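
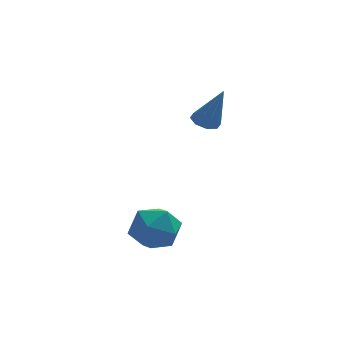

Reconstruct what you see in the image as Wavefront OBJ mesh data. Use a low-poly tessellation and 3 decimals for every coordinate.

v 1.233 0.965 2.288
v 1.601 1.344 2.25
v 1.767 0.595 3.772
v 1.254 1.481 2.409
v 0.894 1.315 2.497
v 0.733 0.944 2.463
v 0.864 0.586 2.326
v 1.212 0.449 2.167
v 1.571 0.615 2.079
v 1.733 0.986 2.113
v -1.276 -1.753 -0.754
v -0.437 -1.744 -1.143
v -1.003 -3.116 -0.197
v -0.164 -3.107 -0.586
v -0.352 -2.541 0.122
v -0.521 -1.699 -0.223
v -0.919 -3.161 -1.117
v -1.088 -2.319 -1.462
v -0.216 -2.614 -1.368
v 0.134 -2.231 -0.602
v -1.574 -2.629 -0.738
v -1.224 -2.246 0.028
f 2 1 4
f 2 4 3
f 4 1 5
f 4 5 3
f 5 1 6
f 5 6 3
f 6 1 7
f 6 7 3
f 7 1 8
f 7 8 3
f 8 1 9
f 8 9 3
f 9 1 10
f 9 10 3
f 10 1 2
f 10 2 3
f 11 22 16
f 11 16 12
f 11 12 18
f 11 18 21
f 11 21 22
f 12 16 20
f 16 22 15
f 22 21 13
f 21 18 17
f 18 12 19
f 14 20 15
f 14 15 13
f 14 13 17
f 14 17 19
f 14 19 20
f 15 20 16
f 13 15 22
f 17 13 21
f 19 17 18
f 20 19 12



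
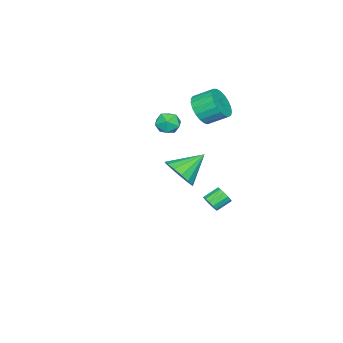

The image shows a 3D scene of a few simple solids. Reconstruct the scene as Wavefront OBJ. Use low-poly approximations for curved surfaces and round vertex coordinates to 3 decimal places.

v -2.429 -0.661 1.35
v -1.978 -1.19 1.823
v -3.142 -1.71 0.857
v -2.691 -2.239 1.33
v -3.23 -1.706 1.694
v -2.789 -1.058 1.998
v -2.331 -1.842 0.682
v -1.89 -1.194 0.986
v -1.916 -1.92 1.41
v -2.473 -1.836 2.035
v -2.647 -1.064 0.645
v -3.204 -0.98 1.27
v 4.488 2.96 2.413
v 5.097 3.812 2.478
v 3.232 3.78 3.427
v 4.792 3.891 2.036
v 4.404 3.721 1.694
v 4.04 3.346 1.546
v 3.795 2.868 1.629
v 3.736 2.415 1.923
v 3.878 2.107 2.348
v 4.184 2.028 2.79
v 4.571 2.199 3.132
v 4.936 2.573 3.281
v 5.18 3.051 3.197
v 5.24 3.505 2.903
v -2.374 0.69 3.054
v -1.761 0.388 3.837
v -2.112 1.468 4.529
v -2.726 1.77 3.746
v -1.491 0.628 3.599
v -1.842 1.708 4.292
v -1.374 0.879 3.267
v -1.725 1.959 3.959
v -1.43 1.097 2.898
v -1.781 2.177 3.59
v -1.649 1.245 2.556
v -2.001 2.325 3.248
v -1.994 1.297 2.3
v -2.345 2.377 2.992
v -2.404 1.244 2.174
v -2.756 2.324 2.866
v -2.809 1.095 2.201
v -3.161 2.175 2.893
v -3.139 0.876 2.375
v -3.491 1.956 3.067
v -3.337 0.625 2.666
v -3.688 1.705 3.358
v -3.368 0.385 3.025
v -3.72 1.465 3.717
v -3.228 0.198 3.388
v -3.579 1.278 4.08
v -2.939 0.096 3.694
v -3.291 1.176 4.386
v -2.553 0.097 3.889
v -2.905 1.177 4.581
v -2.137 0.2 3.94
v -2.488 1.28 4.632
v -1.371 1.799 -3.587
v -0.965 2.207 -3.417
v -1.703 2.728 -2.903
v -2.109 2.321 -3.073
v -1.092 2.316 -3.711
v -1.83 2.837 -3.196
v -1.308 2.261 -3.965
v -2.046 2.783 -3.451
v -1.544 2.059 -4.099
v -2.282 2.581 -3.585
v -1.725 1.775 -4.071
v -2.463 2.297 -3.557
v -1.793 1.499 -3.889
v -2.532 2.02 -3.375
v -1.728 1.318 -3.611
v -2.466 1.839 -3.097
v -1.549 1.289 -3.326
v -2.287 1.811 -2.811
v -1.313 1.423 -3.123
v -2.052 1.945 -2.609
v -1.096 1.676 -3.068
v -1.834 2.198 -2.554
v -0.966 1.968 -3.178
v -1.704 2.49 -2.663
f 1 12 6
f 1 6 2
f 1 2 8
f 1 8 11
f 1 11 12
f 2 6 10
f 6 12 5
f 12 11 3
f 11 8 7
f 8 2 9
f 4 10 5
f 4 5 3
f 4 3 7
f 4 7 9
f 4 9 10
f 5 10 6
f 3 5 12
f 7 3 11
f 9 7 8
f 10 9 2
f 14 13 16
f 14 16 15
f 16 13 17
f 16 17 15
f 17 13 18
f 17 18 15
f 18 13 19
f 18 19 15
f 19 13 20
f 19 20 15
f 20 13 21
f 20 21 15
f 21 13 22
f 21 22 15
f 22 13 23
f 22 23 15
f 23 13 24
f 23 24 15
f 24 13 25
f 24 25 15
f 25 13 26
f 25 26 15
f 26 13 14
f 26 14 15
f 28 27 31
f 28 31 29
f 29 31 32
f 29 32 30
f 31 27 33
f 31 33 32
f 32 33 34
f 32 34 30
f 33 27 35
f 33 35 34
f 34 35 36
f 34 36 30
f 35 27 37
f 35 37 36
f 36 37 38
f 36 38 30
f 37 27 39
f 37 39 38
f 38 39 40
f 38 40 30
f 39 27 41
f 39 41 40
f 40 41 42
f 40 42 30
f 41 27 43
f 41 43 42
f 42 43 44
f 42 44 30
f 43 27 45
f 43 45 44
f 44 45 46
f 44 46 30
f 45 27 47
f 45 47 46
f 46 47 48
f 46 48 30
f 47 27 49
f 47 49 48
f 48 49 50
f 48 50 30
f 49 27 51
f 49 51 50
f 50 51 52
f 50 52 30
f 51 27 53
f 51 53 52
f 52 53 54
f 52 54 30
f 53 27 55
f 53 55 54
f 54 55 56
f 54 56 30
f 55 27 57
f 55 57 56
f 56 57 58
f 56 58 30
f 57 27 28
f 57 28 58
f 58 28 29
f 58 29 30
f 60 59 63
f 60 63 61
f 61 63 64
f 61 64 62
f 63 59 65
f 63 65 64
f 64 65 66
f 64 66 62
f 65 59 67
f 65 67 66
f 66 67 68
f 66 68 62
f 67 59 69
f 67 69 68
f 68 69 70
f 68 70 62
f 69 59 71
f 69 71 70
f 70 71 72
f 70 72 62
f 71 59 73
f 71 73 72
f 72 73 74
f 72 74 62
f 73 59 75
f 73 75 74
f 74 75 76
f 74 76 62
f 75 59 77
f 75 77 76
f 76 77 78
f 76 78 62
f 77 59 79
f 77 79 78
f 78 79 80
f 78 80 62
f 79 59 81
f 79 81 80
f 80 81 82
f 80 82 62
f 81 59 60
f 81 60 82
f 82 60 61
f 82 61 62



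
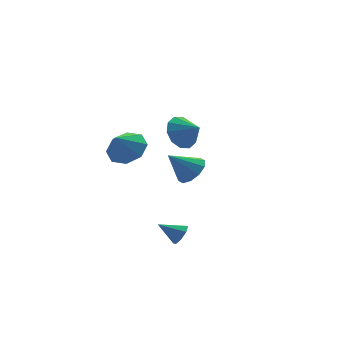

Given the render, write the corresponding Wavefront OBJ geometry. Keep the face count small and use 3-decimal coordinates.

v -2.212 1.07 -0.568
v -1.504 0.584 -0.267
v -2.828 0.73 0.328
v -1.505 1.235 -0.02
v -1.92 1.79 -0.094
v -2.506 1.923 -0.446
v -2.919 1.556 -0.87
v -2.919 0.905 -1.117
v -2.504 0.351 -1.042
v -1.918 0.218 -0.69
v -1.594 -3.136 -3.381
v -1.305 -3.172 -2.949
v -2.386 -2.764 -2.819
v -1.267 -2.819 -3.129
v -1.42 -2.652 -3.456
v -1.675 -2.768 -3.739
v -1.882 -3.1 -3.812
v -1.92 -3.453 -3.632
v -1.768 -3.62 -3.305
v -1.513 -3.504 -3.022
v 1.112 2.29 -3.229
v 1.663 2.175 -2.675
v 0.128 2.49 -2.211
v 1.651 2.652 -2.779
v 1.434 2.99 -3.056
v 1.093 3.062 -3.399
v 0.76 2.838 -3.677
v 0.561 2.405 -3.784
v 0.572 1.928 -3.679
v 0.79 1.59 -3.403
v 1.13 1.519 -3.06
v 1.464 1.742 -2.782
v -0.31 -0.11 0.53
v 0.244 -0.223 -0.091
v 0.15 -0.83 1.07
v 0.434 0.139 0.229
v 0.34 0.405 0.665
v -0.002 0.475 1.049
v -0.462 0.321 1.235
v -0.863 0.003 1.152
v -1.053 -0.359 0.831
v -0.959 -0.625 0.396
v -0.617 -0.695 0.012
v -0.157 -0.541 -0.174
f 2 1 4
f 2 4 3
f 4 1 5
f 4 5 3
f 5 1 6
f 5 6 3
f 6 1 7
f 6 7 3
f 7 1 8
f 7 8 3
f 8 1 9
f 8 9 3
f 9 1 10
f 9 10 3
f 10 1 2
f 10 2 3
f 12 11 14
f 12 14 13
f 14 11 15
f 14 15 13
f 15 11 16
f 15 16 13
f 16 11 17
f 16 17 13
f 17 11 18
f 17 18 13
f 18 11 19
f 18 19 13
f 19 11 20
f 19 20 13
f 20 11 12
f 20 12 13
f 22 21 24
f 22 24 23
f 24 21 25
f 24 25 23
f 25 21 26
f 25 26 23
f 26 21 27
f 26 27 23
f 27 21 28
f 27 28 23
f 28 21 29
f 28 29 23
f 29 21 30
f 29 30 23
f 30 21 31
f 30 31 23
f 31 21 32
f 31 32 23
f 32 21 22
f 32 22 23
f 34 33 36
f 34 36 35
f 36 33 37
f 36 37 35
f 37 33 38
f 37 38 35
f 38 33 39
f 38 39 35
f 39 33 40
f 39 40 35
f 40 33 41
f 40 41 35
f 41 33 42
f 41 42 35
f 42 33 43
f 42 43 35
f 43 33 44
f 43 44 35
f 44 33 34
f 44 34 35



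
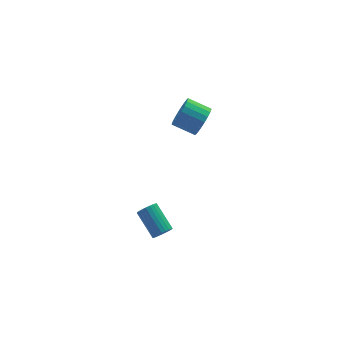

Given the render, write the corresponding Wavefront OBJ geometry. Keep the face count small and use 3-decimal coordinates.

v 0.317 2.681 2.949
v 0.866 2.838 3.708
v -0.128 3.695 4.25
v -0.677 3.539 3.491
v 0.981 3.126 3.463
v -0.013 3.983 4.005
v 0.981 3.337 3.129
v -0.013 4.194 3.671
v 0.866 3.434 2.764
v -0.128 4.292 3.306
v 0.656 3.402 2.431
v -0.338 4.259 2.973
v 0.388 3.245 2.187
v -0.606 4.102 2.729
v 0.107 2.99 2.076
v -0.887 3.847 2.617
v -0.137 2.682 2.115
v -1.131 3.539 2.657
v -0.303 2.374 2.298
v -1.297 3.231 2.84
v -0.362 2.119 2.594
v -1.355 2.976 3.136
v -0.303 1.961 2.952
v -1.297 2.819 3.493
v -0.137 1.928 3.308
v -1.131 2.785 3.85
v 0.108 2.025 3.603
v -0.886 2.882 4.145
v 0.388 2.236 3.785
v -0.606 3.093 4.327
v 0.656 2.523 3.822
v -0.337 3.38 4.364
v -2.865 0.805 -4.258
v -2.404 0.657 -3.871
v -2.714 2.186 -2.915
v -3.175 2.335 -3.302
v -2.286 0.785 -4.039
v -2.595 2.314 -3.082
v -2.256 0.917 -4.239
v -2.565 2.446 -3.283
v -2.318 1.032 -4.443
v -2.628 2.561 -3.486
v -2.464 1.112 -4.618
v -2.774 2.641 -3.662
v -2.671 1.145 -4.739
v -2.981 2.675 -3.783
v -2.908 1.127 -4.786
v -3.217 2.656 -3.83
v -3.138 1.06 -4.754
v -3.447 2.589 -3.797
v -3.326 0.954 -4.645
v -3.636 2.483 -3.689
v -3.445 0.826 -4.478
v -3.754 2.355 -3.521
v -3.475 0.694 -4.277
v -3.784 2.223 -3.321
v -3.412 0.579 -4.074
v -3.722 2.108 -3.117
v -3.266 0.499 -3.898
v -3.576 2.028 -2.942
v -3.059 0.465 -3.777
v -3.369 1.995 -2.821
v -2.823 0.484 -3.73
v -3.132 2.013 -2.774
v -2.593 0.551 -3.763
v -2.902 2.08 -2.806
f 2 1 5
f 2 5 3
f 3 5 6
f 3 6 4
f 5 1 7
f 5 7 6
f 6 7 8
f 6 8 4
f 7 1 9
f 7 9 8
f 8 9 10
f 8 10 4
f 9 1 11
f 9 11 10
f 10 11 12
f 10 12 4
f 11 1 13
f 11 13 12
f 12 13 14
f 12 14 4
f 13 1 15
f 13 15 14
f 14 15 16
f 14 16 4
f 15 1 17
f 15 17 16
f 16 17 18
f 16 18 4
f 17 1 19
f 17 19 18
f 18 19 20
f 18 20 4
f 19 1 21
f 19 21 20
f 20 21 22
f 20 22 4
f 21 1 23
f 21 23 22
f 22 23 24
f 22 24 4
f 23 1 25
f 23 25 24
f 24 25 26
f 24 26 4
f 25 1 27
f 25 27 26
f 26 27 28
f 26 28 4
f 27 1 29
f 27 29 28
f 28 29 30
f 28 30 4
f 29 1 31
f 29 31 30
f 30 31 32
f 30 32 4
f 31 1 2
f 31 2 32
f 32 2 3
f 32 3 4
f 34 33 37
f 34 37 35
f 35 37 38
f 35 38 36
f 37 33 39
f 37 39 38
f 38 39 40
f 38 40 36
f 39 33 41
f 39 41 40
f 40 41 42
f 40 42 36
f 41 33 43
f 41 43 42
f 42 43 44
f 42 44 36
f 43 33 45
f 43 45 44
f 44 45 46
f 44 46 36
f 45 33 47
f 45 47 46
f 46 47 48
f 46 48 36
f 47 33 49
f 47 49 48
f 48 49 50
f 48 50 36
f 49 33 51
f 49 51 50
f 50 51 52
f 50 52 36
f 51 33 53
f 51 53 52
f 52 53 54
f 52 54 36
f 53 33 55
f 53 55 54
f 54 55 56
f 54 56 36
f 55 33 57
f 55 57 56
f 56 57 58
f 56 58 36
f 57 33 59
f 57 59 58
f 58 59 60
f 58 60 36
f 59 33 61
f 59 61 60
f 60 61 62
f 60 62 36
f 61 33 63
f 61 63 62
f 62 63 64
f 62 64 36
f 63 33 65
f 63 65 64
f 64 65 66
f 64 66 36
f 65 33 34
f 65 34 66
f 66 34 35
f 66 35 36



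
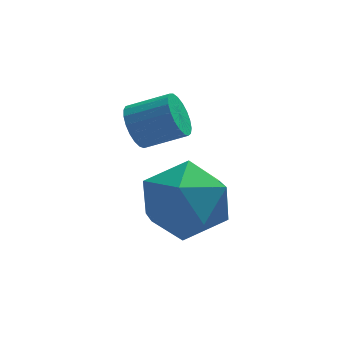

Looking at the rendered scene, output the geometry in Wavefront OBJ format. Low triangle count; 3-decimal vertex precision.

v -3.972 0.717 1.965
v -3.708 1.043 1.536
v -2.764 0.869 1.986
v -3.028 0.543 2.415
v -3.758 1.215 1.709
v -2.814 1.041 2.158
v -3.845 1.302 1.926
v -2.901 1.128 2.375
v -3.955 1.288 2.15
v -3.011 1.114 2.599
v -4.067 1.175 2.342
v -3.123 1.001 2.791
v -4.163 0.982 2.469
v -3.219 0.808 2.918
v -4.226 0.744 2.508
v -3.281 0.57 2.958
v -4.245 0.501 2.454
v -3.3 0.327 2.904
v -4.216 0.296 2.316
v -3.272 0.122 2.765
v -4.146 0.163 2.117
v -3.202 -0.011 2.566
v -4.046 0.126 1.891
v -3.102 -0.048 2.341
v -3.932 0.191 1.679
v -2.988 0.017 2.128
v -3.826 0.348 1.516
v -2.882 0.174 1.965
v -3.745 0.568 1.43
v -2.801 0.394 1.88
v -3.703 0.813 1.438
v -2.759 0.639 1.887
v -3.27 0.604 0.355
v -2.196 0.27 0.391
v -3.804 -1.13 0.209
v -2.73 -1.464 0.245
v -3.214 -1.027 1.162
v -2.884 0.045 1.252
v -3.116 -0.905 -0.652
v -2.786 0.167 -0.562
v -2.101 -0.662 -0.231
v -2.162 -0.737 0.89
v -3.838 -0.123 -0.29
v -3.899 -0.198 0.831
f 2 1 5
f 2 5 3
f 3 5 6
f 3 6 4
f 5 1 7
f 5 7 6
f 6 7 8
f 6 8 4
f 7 1 9
f 7 9 8
f 8 9 10
f 8 10 4
f 9 1 11
f 9 11 10
f 10 11 12
f 10 12 4
f 11 1 13
f 11 13 12
f 12 13 14
f 12 14 4
f 13 1 15
f 13 15 14
f 14 15 16
f 14 16 4
f 15 1 17
f 15 17 16
f 16 17 18
f 16 18 4
f 17 1 19
f 17 19 18
f 18 19 20
f 18 20 4
f 19 1 21
f 19 21 20
f 20 21 22
f 20 22 4
f 21 1 23
f 21 23 22
f 22 23 24
f 22 24 4
f 23 1 25
f 23 25 24
f 24 25 26
f 24 26 4
f 25 1 27
f 25 27 26
f 26 27 28
f 26 28 4
f 27 1 29
f 27 29 28
f 28 29 30
f 28 30 4
f 29 1 31
f 29 31 30
f 30 31 32
f 30 32 4
f 31 1 2
f 31 2 32
f 32 2 3
f 32 3 4
f 33 44 38
f 33 38 34
f 33 34 40
f 33 40 43
f 33 43 44
f 34 38 42
f 38 44 37
f 44 43 35
f 43 40 39
f 40 34 41
f 36 42 37
f 36 37 35
f 36 35 39
f 36 39 41
f 36 41 42
f 37 42 38
f 35 37 44
f 39 35 43
f 41 39 40
f 42 41 34



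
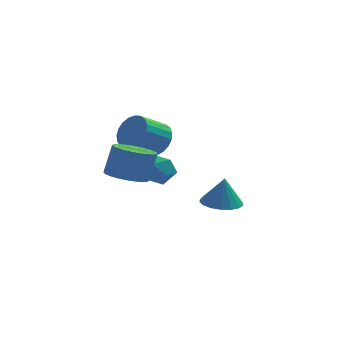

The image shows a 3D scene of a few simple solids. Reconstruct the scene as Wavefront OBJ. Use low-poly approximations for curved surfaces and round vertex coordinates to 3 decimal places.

v 0.807 0.346 2.424
v 1.469 0.03 2.979
v 0.455 -0.702 3.771
v -0.207 -0.386 3.216
v 1.369 0.356 3.152
v 0.355 -0.376 3.944
v 1.171 0.681 3.2
v 0.158 -0.051 3.992
v 0.911 0.947 3.113
v -0.103 0.215 3.905
v 0.632 1.11 2.907
v -0.381 0.377 3.699
v 0.384 1.14 2.617
v -0.629 0.408 3.409
v 0.209 1.033 2.294
v -0.805 0.301 3.086
v 0.137 0.808 1.994
v -0.876 0.075 2.786
v 0.181 0.502 1.768
v -0.832 -0.23 2.56
v 0.333 0.17 1.655
v -0.68 -0.562 2.447
v 0.567 -0.132 1.675
v -0.446 -0.864 2.467
v 0.843 -0.351 1.825
v -0.171 -1.084 2.617
v 1.112 -0.45 2.078
v 0.098 -1.182 2.87
v 1.328 -0.411 2.391
v 0.315 -1.143 3.183
v 1.455 -0.241 2.71
v 0.441 -0.973 3.502
v 0.273 3.778 -0.579
v 1.147 3.729 -0.28
v 0.293 2.311 -0.88
v 1.167 2.262 -0.581
v 0.482 2.421 0.019
v 0.47 3.328 0.206
v 0.97 2.712 -1.366
v 0.958 3.619 -1.179
v 1.578 3.07 -0.767
v 1.277 2.89 0.089
v 0.163 3.15 -1.249
v -0.138 2.97 -0.393
v 3.548 2.069 -2.131
v 4.33 1.498 -2.191
v 3.692 2.111 -0.669
v 4.504 1.927 -2.221
v 4.459 2.389 -2.23
v 4.205 2.778 -2.216
v 3.801 3.004 -2.183
v 3.339 3.016 -2.138
v 2.925 2.811 -2.092
v 2.654 2.436 -2.054
v 2.588 1.977 -2.034
v 2.741 1.539 -2.037
v 3.08 1.222 -2.061
v 3.526 1.099 -2.101
v 3.977 1.199 -2.148
v -0.322 -2.413 1.508
v 0.276 -1.734 1.186
v 0.619 -1.369 2.589
v 0.022 -2.047 2.912
v -0.045 -1.542 1.214
v 0.299 -1.177 2.617
v -0.407 -1.482 1.287
v -0.064 -1.117 2.69
v -0.757 -1.564 1.394
v -0.413 -1.199 2.797
v -1.04 -1.776 1.518
v -0.697 -1.41 2.922
v -1.214 -2.084 1.641
v -0.87 -1.719 3.044
v -1.252 -2.442 1.744
v -0.909 -2.077 3.147
v -1.148 -2.796 1.811
v -0.805 -2.431 3.214
v -0.919 -3.091 1.831
v -0.576 -2.726 3.234
v -0.599 -3.283 1.803
v -0.255 -2.918 3.206
v -0.236 -3.343 1.73
v 0.107 -2.978 3.133
v 0.113 -3.261 1.623
v 0.457 -2.896 3.026
v 0.397 -3.05 1.498
v 0.74 -2.684 2.902
v 0.57 -2.741 1.376
v 0.914 -2.376 2.779
v 0.609 -2.383 1.273
v 0.952 -2.018 2.676
v 0.505 -2.029 1.206
v 0.848 -1.664 2.609
f 2 1 5
f 2 5 3
f 3 5 6
f 3 6 4
f 5 1 7
f 5 7 6
f 6 7 8
f 6 8 4
f 7 1 9
f 7 9 8
f 8 9 10
f 8 10 4
f 9 1 11
f 9 11 10
f 10 11 12
f 10 12 4
f 11 1 13
f 11 13 12
f 12 13 14
f 12 14 4
f 13 1 15
f 13 15 14
f 14 15 16
f 14 16 4
f 15 1 17
f 15 17 16
f 16 17 18
f 16 18 4
f 17 1 19
f 17 19 18
f 18 19 20
f 18 20 4
f 19 1 21
f 19 21 20
f 20 21 22
f 20 22 4
f 21 1 23
f 21 23 22
f 22 23 24
f 22 24 4
f 23 1 25
f 23 25 24
f 24 25 26
f 24 26 4
f 25 1 27
f 25 27 26
f 26 27 28
f 26 28 4
f 27 1 29
f 27 29 28
f 28 29 30
f 28 30 4
f 29 1 31
f 29 31 30
f 30 31 32
f 30 32 4
f 31 1 2
f 31 2 32
f 32 2 3
f 32 3 4
f 33 44 38
f 33 38 34
f 33 34 40
f 33 40 43
f 33 43 44
f 34 38 42
f 38 44 37
f 44 43 35
f 43 40 39
f 40 34 41
f 36 42 37
f 36 37 35
f 36 35 39
f 36 39 41
f 36 41 42
f 37 42 38
f 35 37 44
f 39 35 43
f 41 39 40
f 42 41 34
f 46 45 48
f 46 48 47
f 48 45 49
f 48 49 47
f 49 45 50
f 49 50 47
f 50 45 51
f 50 51 47
f 51 45 52
f 51 52 47
f 52 45 53
f 52 53 47
f 53 45 54
f 53 54 47
f 54 45 55
f 54 55 47
f 55 45 56
f 55 56 47
f 56 45 57
f 56 57 47
f 57 45 58
f 57 58 47
f 58 45 59
f 58 59 47
f 59 45 46
f 59 46 47
f 61 60 64
f 61 64 62
f 62 64 65
f 62 65 63
f 64 60 66
f 64 66 65
f 65 66 67
f 65 67 63
f 66 60 68
f 66 68 67
f 67 68 69
f 67 69 63
f 68 60 70
f 68 70 69
f 69 70 71
f 69 71 63
f 70 60 72
f 70 72 71
f 71 72 73
f 71 73 63
f 72 60 74
f 72 74 73
f 73 74 75
f 73 75 63
f 74 60 76
f 74 76 75
f 75 76 77
f 75 77 63
f 76 60 78
f 76 78 77
f 77 78 79
f 77 79 63
f 78 60 80
f 78 80 79
f 79 80 81
f 79 81 63
f 80 60 82
f 80 82 81
f 81 82 83
f 81 83 63
f 82 60 84
f 82 84 83
f 83 84 85
f 83 85 63
f 84 60 86
f 84 86 85
f 85 86 87
f 85 87 63
f 86 60 88
f 86 88 87
f 87 88 89
f 87 89 63
f 88 60 90
f 88 90 89
f 89 90 91
f 89 91 63
f 90 60 92
f 90 92 91
f 91 92 93
f 91 93 63
f 92 60 61
f 92 61 93
f 93 61 62
f 93 62 63



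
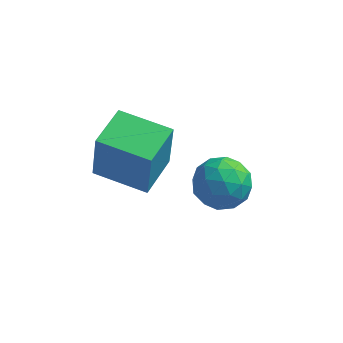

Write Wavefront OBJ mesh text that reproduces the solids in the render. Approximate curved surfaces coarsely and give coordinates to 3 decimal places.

v -1.33 -4.289 2.892
v -1.138 -4.419 5.019
v -1.022 -2.507 2.973
v -0.83 -2.637 5.1
v 0.77 -4.643 2.68
v 0.962 -4.773 4.807
v 1.078 -2.861 2.761
v 1.27 -2.991 4.888
v 1.649 -1.092 0.633
v 2.147 -0.414 -0.221
v 3.193 -2.266 0.601
v 3.691 -1.588 -0.253
v 3.574 -1.159 0.86
v 2.62 -0.434 0.88
v 2.72 -2.246 -0.5
v 1.766 -1.521 -0.48
v 2.808 -1.127 -0.921
v 3.336 -0.456 -0.08
v 2.004 -2.224 0.46
v 2.532 -1.553 1.301
v 1.763 -0.65 0.209
v 3.577 -2.03 0.171
v 3.509 -1.778 0.825
v 3.801 -1.379 0.323
v 2.041 -0.662 0.856
v 2.333 -0.263 0.354
v 3.172 -0.701 0.99
v 3.007 -2.417 0.026
v 3.299 -2.018 -0.476
v 1.539 -1.301 0.057
v 1.831 -0.902 -0.445
v 2.168 -1.979 -0.61
v 2.444 -0.671 -0.705
v 3.351 -1.36 -0.724
v 2.781 -1.747 -0.869
v 2.22 -1.321 -0.857
v 2.754 -0.276 -0.21
v 3.662 -0.966 -0.23
v 3.593 -0.714 0.425
v 3.032 -0.288 0.437
v 3.143 -0.695 -0.622
v 1.678 -1.714 0.61
v 2.586 -2.404 0.59
v 2.308 -2.392 -0.057
v 1.747 -1.966 -0.045
v 1.989 -1.32 1.104
v 2.896 -2.009 1.085
v 3.12 -1.359 1.237
v 2.559 -0.933 1.249
v 2.197 -1.985 1.002
f 2 4 1
f 5 2 1
f 1 4 3
f 3 5 1
f 2 8 4
f 6 2 5
f 6 8 2
f 4 8 3
f 7 5 3
f 3 8 7
f 7 6 5
f 8 6 7
f 9 46 25
f 46 20 49
f 25 49 14
f 46 49 25
f 9 25 21
f 25 14 26
f 21 26 10
f 25 26 21
f 9 21 30
f 21 10 31
f 30 31 16
f 21 31 30
f 9 30 42
f 30 16 45
f 42 45 19
f 30 45 42
f 9 42 46
f 42 19 50
f 46 50 20
f 42 50 46
f 10 26 37
f 26 14 40
f 37 40 18
f 26 40 37
f 14 49 27
f 49 20 48
f 27 48 13
f 49 48 27
f 20 50 47
f 50 19 43
f 47 43 11
f 50 43 47
f 19 45 44
f 45 16 32
f 44 32 15
f 45 32 44
f 16 31 36
f 31 10 33
f 36 33 17
f 31 33 36
f 12 38 24
f 38 18 39
f 24 39 13
f 38 39 24
f 12 24 22
f 24 13 23
f 22 23 11
f 24 23 22
f 12 22 29
f 22 11 28
f 29 28 15
f 22 28 29
f 12 29 34
f 29 15 35
f 34 35 17
f 29 35 34
f 12 34 38
f 34 17 41
f 38 41 18
f 34 41 38
f 13 39 27
f 39 18 40
f 27 40 14
f 39 40 27
f 11 23 47
f 23 13 48
f 47 48 20
f 23 48 47
f 15 28 44
f 28 11 43
f 44 43 19
f 28 43 44
f 17 35 36
f 35 15 32
f 36 32 16
f 35 32 36
f 18 41 37
f 41 17 33
f 37 33 10
f 41 33 37



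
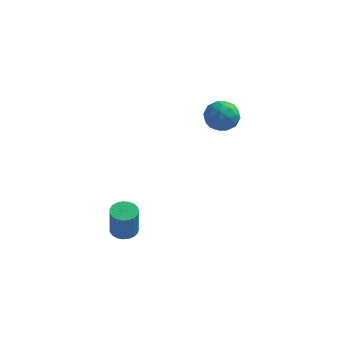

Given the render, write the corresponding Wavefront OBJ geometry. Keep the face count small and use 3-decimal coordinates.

v 1.292 4.969 -0.295
v 1.897 4.725 0.698
v 0.723 3.135 -0.398
v 1.328 2.891 0.595
v 0.358 3.575 0.644
v 0.709 4.708 0.708
v 1.911 3.152 -0.408
v 2.262 4.285 -0.344
v 2.28 3.602 0.628
v 1.32 3.863 1.278
v 1.3 3.997 -0.978
v 0.34 4.258 -0.328
v 1.645 5.008 0.211
v 0.975 2.852 0.089
v 0.405 3.254 0.118
v 0.761 3.111 0.702
v 0.946 4.998 0.216
v 1.302 4.854 0.8
v 0.397 4.179 0.768
v 1.318 3.006 -0.5
v 1.674 2.862 0.084
v 1.859 4.749 -0.402
v 2.215 4.606 0.182
v 2.223 3.681 -0.468
v 2.225 4.204 0.753
v 1.891 3.127 0.692
v 2.233 3.28 0.103
v 2.44 3.946 0.141
v 1.661 4.358 1.135
v 1.327 3.28 1.074
v 0.756 3.682 1.103
v 0.963 4.348 1.141
v 1.886 3.698 1.094
v 1.293 4.58 -0.774
v 0.959 3.502 -0.835
v 1.657 3.512 -0.841
v 1.864 4.178 -0.803
v 0.729 4.733 -0.392
v 0.395 3.656 -0.453
v 0.18 3.914 0.159
v 0.387 4.58 0.197
v 0.734 4.162 -0.794
v -2.96 -3.755 -4.892
v -2.124 -3.896 -4.955
v -2.024 -4.205 -2.931
v -2.86 -4.065 -2.868
v -2.136 -3.547 -4.901
v -2.036 -3.856 -2.877
v -2.29 -3.234 -4.846
v -2.19 -3.543 -2.821
v -2.56 -3.011 -4.798
v -2.46 -3.32 -2.774
v -2.9 -2.917 -4.767
v -2.8 -3.226 -2.743
v -3.249 -2.968 -4.757
v -3.149 -3.277 -2.733
v -3.549 -3.155 -4.771
v -3.449 -3.464 -2.747
v -3.747 -3.445 -4.806
v -3.647 -3.754 -2.782
v -3.809 -3.79 -4.855
v -3.708 -4.099 -2.831
v -3.724 -4.128 -4.911
v -3.624 -4.437 -2.887
v -3.507 -4.402 -4.964
v -3.407 -4.711 -2.94
v -3.195 -4.565 -5.004
v -3.095 -4.874 -2.98
v -2.843 -4.587 -5.025
v -2.743 -4.896 -3.001
v -2.511 -4.465 -5.023
v -2.411 -4.774 -2.999
v -2.257 -4.221 -4.998
v -2.157 -4.53 -2.974
f 1 38 17
f 38 12 41
f 17 41 6
f 38 41 17
f 1 17 13
f 17 6 18
f 13 18 2
f 17 18 13
f 1 13 22
f 13 2 23
f 22 23 8
f 13 23 22
f 1 22 34
f 22 8 37
f 34 37 11
f 22 37 34
f 1 34 38
f 34 11 42
f 38 42 12
f 34 42 38
f 2 18 29
f 18 6 32
f 29 32 10
f 18 32 29
f 6 41 19
f 41 12 40
f 19 40 5
f 41 40 19
f 12 42 39
f 42 11 35
f 39 35 3
f 42 35 39
f 11 37 36
f 37 8 24
f 36 24 7
f 37 24 36
f 8 23 28
f 23 2 25
f 28 25 9
f 23 25 28
f 4 30 16
f 30 10 31
f 16 31 5
f 30 31 16
f 4 16 14
f 16 5 15
f 14 15 3
f 16 15 14
f 4 14 21
f 14 3 20
f 21 20 7
f 14 20 21
f 4 21 26
f 21 7 27
f 26 27 9
f 21 27 26
f 4 26 30
f 26 9 33
f 30 33 10
f 26 33 30
f 5 31 19
f 31 10 32
f 19 32 6
f 31 32 19
f 3 15 39
f 15 5 40
f 39 40 12
f 15 40 39
f 7 20 36
f 20 3 35
f 36 35 11
f 20 35 36
f 9 27 28
f 27 7 24
f 28 24 8
f 27 24 28
f 10 33 29
f 33 9 25
f 29 25 2
f 33 25 29
f 44 43 47
f 44 47 45
f 45 47 48
f 45 48 46
f 47 43 49
f 47 49 48
f 48 49 50
f 48 50 46
f 49 43 51
f 49 51 50
f 50 51 52
f 50 52 46
f 51 43 53
f 51 53 52
f 52 53 54
f 52 54 46
f 53 43 55
f 53 55 54
f 54 55 56
f 54 56 46
f 55 43 57
f 55 57 56
f 56 57 58
f 56 58 46
f 57 43 59
f 57 59 58
f 58 59 60
f 58 60 46
f 59 43 61
f 59 61 60
f 60 61 62
f 60 62 46
f 61 43 63
f 61 63 62
f 62 63 64
f 62 64 46
f 63 43 65
f 63 65 64
f 64 65 66
f 64 66 46
f 65 43 67
f 65 67 66
f 66 67 68
f 66 68 46
f 67 43 69
f 67 69 68
f 68 69 70
f 68 70 46
f 69 43 71
f 69 71 70
f 70 71 72
f 70 72 46
f 71 43 73
f 71 73 72
f 72 73 74
f 72 74 46
f 73 43 44
f 73 44 74
f 74 44 45
f 74 45 46



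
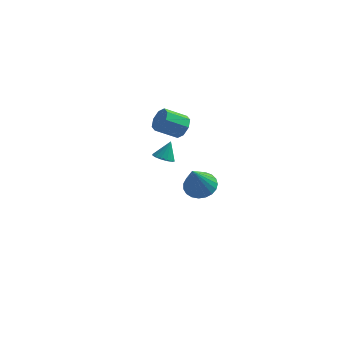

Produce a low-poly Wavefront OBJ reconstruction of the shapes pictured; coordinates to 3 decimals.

v 0.543 0.438 2.768
v 0.933 0.472 3.36
v -0.093 -0.025 4.064
v -0.483 -0.058 3.472
v 0.651 0.928 3.271
v -0.375 0.431 3.975
v 0.306 1.097 2.887
v -0.72 0.601 3.591
v 0.1 0.88 2.433
v -0.927 0.384 3.137
v 0.153 0.405 2.176
v -0.873 -0.092 2.88
v 0.435 -0.051 2.265
v -0.591 -0.548 2.969
v 0.78 -0.221 2.649
v -0.246 -0.717 3.353
v 0.987 -0.004 3.103
v -0.04 -0.5 3.807
v 0.741 -3.781 3.45
v 1.023 -4.248 3.615
v 0.979 -3.319 4.35
v 1.224 -4.082 3.477
v 1.296 -3.836 3.331
v 1.219 -3.575 3.217
v 1.014 -3.369 3.166
v 0.735 -3.274 3.19
v 0.459 -3.314 3.285
v 0.258 -3.48 3.423
v 0.186 -3.727 3.568
v 0.263 -3.988 3.682
v 0.468 -4.194 3.734
v 0.747 -4.289 3.709
v 0.822 3.095 -3.539
v 1.265 3.776 -3.108
v 0.658 2.025 -1.681
v 0.9 3.886 -3.077
v 0.521 3.859 -3.126
v 0.195 3.7 -3.246
v -0.023 3.436 -3.417
v -0.095 3.114 -3.609
v -0.008 2.787 -3.789
v 0.222 2.514 -3.926
v 0.557 2.341 -3.996
v 0.937 2.299 -3.987
v 1.297 2.394 -3.9
v 1.575 2.61 -3.751
v 1.723 2.91 -3.565
v 1.716 3.242 -3.375
v 1.553 3.548 -3.213
f 2 1 5
f 2 5 3
f 3 5 6
f 3 6 4
f 5 1 7
f 5 7 6
f 6 7 8
f 6 8 4
f 7 1 9
f 7 9 8
f 8 9 10
f 8 10 4
f 9 1 11
f 9 11 10
f 10 11 12
f 10 12 4
f 11 1 13
f 11 13 12
f 12 13 14
f 12 14 4
f 13 1 15
f 13 15 14
f 14 15 16
f 14 16 4
f 15 1 17
f 15 17 16
f 16 17 18
f 16 18 4
f 17 1 2
f 17 2 18
f 18 2 3
f 18 3 4
f 20 19 22
f 20 22 21
f 22 19 23
f 22 23 21
f 23 19 24
f 23 24 21
f 24 19 25
f 24 25 21
f 25 19 26
f 25 26 21
f 26 19 27
f 26 27 21
f 27 19 28
f 27 28 21
f 28 19 29
f 28 29 21
f 29 19 30
f 29 30 21
f 30 19 31
f 30 31 21
f 31 19 32
f 31 32 21
f 32 19 20
f 32 20 21
f 34 33 36
f 34 36 35
f 36 33 37
f 36 37 35
f 37 33 38
f 37 38 35
f 38 33 39
f 38 39 35
f 39 33 40
f 39 40 35
f 40 33 41
f 40 41 35
f 41 33 42
f 41 42 35
f 42 33 43
f 42 43 35
f 43 33 44
f 43 44 35
f 44 33 45
f 44 45 35
f 45 33 46
f 45 46 35
f 46 33 47
f 46 47 35
f 47 33 48
f 47 48 35
f 48 33 49
f 48 49 35
f 49 33 34
f 49 34 35



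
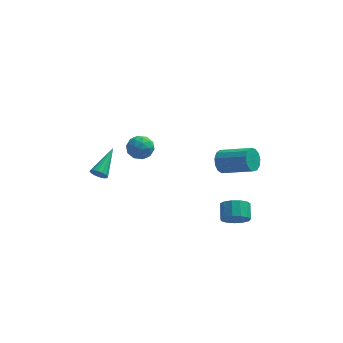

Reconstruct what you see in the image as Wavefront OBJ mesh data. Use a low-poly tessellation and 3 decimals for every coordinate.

v 3.07 0.634 1.59
v 3.461 0.773 0.907
v 5.222 0.045 1.766
v 4.83 -0.094 2.45
v 3.497 1.15 1.152
v 5.257 0.421 2.011
v 3.397 1.362 1.537
v 5.157 0.634 2.396
v 3.193 1.344 1.939
v 4.954 0.615 2.798
v 2.95 1.1 2.23
v 4.711 0.372 3.089
v 2.745 0.708 2.318
v 4.506 -0.02 3.177
v 2.643 0.293 2.175
v 4.404 -0.435 3.034
v 2.677 -0.014 1.847
v 4.437 -0.742 2.706
v 2.835 -0.115 1.437
v 4.596 -0.843 2.296
v 3.068 0.022 1.076
v 4.828 -0.706 1.935
v 3.301 0.353 0.878
v 5.062 -0.375 1.737
v 3.832 -3.257 -0.131
v 4.592 -3.04 -0.471
v 4.567 -2.106 0.07
v 3.808 -2.323 0.411
v 4.253 -2.872 -0.775
v 4.228 -1.938 -0.233
v 3.781 -2.827 -0.874
v 3.756 -1.893 -0.332
v 3.325 -2.919 -0.737
v 3.3 -1.985 -0.196
v 3.03 -3.118 -0.408
v 3.006 -2.184 0.134
v 2.99 -3.361 0.009
v 2.966 -2.427 0.551
v 3.218 -3.571 0.382
v 3.193 -2.637 0.924
v 3.64 -3.681 0.592
v 3.615 -2.747 1.134
v 4.124 -3.657 0.572
v 4.099 -2.723 1.114
v 4.515 -3.506 0.329
v 4.49 -2.572 0.871
v 4.689 -3.276 -0.06
v 4.665 -2.342 0.482
v -3.848 -1.883 2.594
v -3.613 -2.197 2.994
v -3.112 -0.217 3.466
v -3.411 -2.177 2.786
v -3.327 -2.078 2.527
v -3.382 -1.927 2.285
v -3.562 -1.765 2.127
v -3.819 -1.634 2.093
v -4.083 -1.57 2.193
v -4.284 -1.59 2.401
v -4.368 -1.688 2.66
v -4.313 -1.839 2.902
v -4.133 -2.002 3.06
v -3.877 -2.133 3.094
v -2.517 3.791 -0.057
v -2.116 4.241 0.603
v -1.344 2.959 -0.203
v -0.943 3.409 0.457
v -1.638 2.877 0.637
v -2.363 3.391 0.727
v -1.097 3.809 -0.327
v -1.822 4.323 -0.237
v -1.238 4.252 0.436
v -1.573 3.675 1.032
v -1.887 3.525 -0.632
v -2.222 2.948 -0.036
v -2.42 4.089 0.286
v -1.04 3.111 0.114
v -1.449 2.798 0.22
v -1.213 3.062 0.608
v -2.565 3.59 0.359
v -2.329 3.854 0.747
v -2.048 3.052 0.766
v -1.131 3.346 -0.347
v -0.895 3.61 0.041
v -2.247 4.138 -0.208
v -2.011 4.402 0.18
v -1.412 4.148 -0.366
v -1.668 4.36 0.576
v -0.978 3.871 0.49
v -1.069 4.106 0.029
v -1.495 4.408 0.082
v -1.864 4.021 0.926
v -1.175 3.532 0.84
v -1.583 3.219 0.946
v -2.01 3.521 0.999
v -1.348 4.027 0.828
v -2.285 3.668 -0.44
v -1.596 3.179 -0.526
v -1.45 3.679 -0.599
v -1.877 3.981 -0.546
v -2.482 3.329 -0.09
v -1.792 2.84 -0.176
v -1.965 2.792 0.318
v -2.391 3.094 0.371
v -2.112 3.173 -0.428
f 2 1 5
f 2 5 3
f 3 5 6
f 3 6 4
f 5 1 7
f 5 7 6
f 6 7 8
f 6 8 4
f 7 1 9
f 7 9 8
f 8 9 10
f 8 10 4
f 9 1 11
f 9 11 10
f 10 11 12
f 10 12 4
f 11 1 13
f 11 13 12
f 12 13 14
f 12 14 4
f 13 1 15
f 13 15 14
f 14 15 16
f 14 16 4
f 15 1 17
f 15 17 16
f 16 17 18
f 16 18 4
f 17 1 19
f 17 19 18
f 18 19 20
f 18 20 4
f 19 1 21
f 19 21 20
f 20 21 22
f 20 22 4
f 21 1 23
f 21 23 22
f 22 23 24
f 22 24 4
f 23 1 2
f 23 2 24
f 24 2 3
f 24 3 4
f 26 25 29
f 26 29 27
f 27 29 30
f 27 30 28
f 29 25 31
f 29 31 30
f 30 31 32
f 30 32 28
f 31 25 33
f 31 33 32
f 32 33 34
f 32 34 28
f 33 25 35
f 33 35 34
f 34 35 36
f 34 36 28
f 35 25 37
f 35 37 36
f 36 37 38
f 36 38 28
f 37 25 39
f 37 39 38
f 38 39 40
f 38 40 28
f 39 25 41
f 39 41 40
f 40 41 42
f 40 42 28
f 41 25 43
f 41 43 42
f 42 43 44
f 42 44 28
f 43 25 45
f 43 45 44
f 44 45 46
f 44 46 28
f 45 25 47
f 45 47 46
f 46 47 48
f 46 48 28
f 47 25 26
f 47 26 48
f 48 26 27
f 48 27 28
f 50 49 52
f 50 52 51
f 52 49 53
f 52 53 51
f 53 49 54
f 53 54 51
f 54 49 55
f 54 55 51
f 55 49 56
f 55 56 51
f 56 49 57
f 56 57 51
f 57 49 58
f 57 58 51
f 58 49 59
f 58 59 51
f 59 49 60
f 59 60 51
f 60 49 61
f 60 61 51
f 61 49 62
f 61 62 51
f 62 49 50
f 62 50 51
f 63 100 79
f 100 74 103
f 79 103 68
f 100 103 79
f 63 79 75
f 79 68 80
f 75 80 64
f 79 80 75
f 63 75 84
f 75 64 85
f 84 85 70
f 75 85 84
f 63 84 96
f 84 70 99
f 96 99 73
f 84 99 96
f 63 96 100
f 96 73 104
f 100 104 74
f 96 104 100
f 64 80 91
f 80 68 94
f 91 94 72
f 80 94 91
f 68 103 81
f 103 74 102
f 81 102 67
f 103 102 81
f 74 104 101
f 104 73 97
f 101 97 65
f 104 97 101
f 73 99 98
f 99 70 86
f 98 86 69
f 99 86 98
f 70 85 90
f 85 64 87
f 90 87 71
f 85 87 90
f 66 92 78
f 92 72 93
f 78 93 67
f 92 93 78
f 66 78 76
f 78 67 77
f 76 77 65
f 78 77 76
f 66 76 83
f 76 65 82
f 83 82 69
f 76 82 83
f 66 83 88
f 83 69 89
f 88 89 71
f 83 89 88
f 66 88 92
f 88 71 95
f 92 95 72
f 88 95 92
f 67 93 81
f 93 72 94
f 81 94 68
f 93 94 81
f 65 77 101
f 77 67 102
f 101 102 74
f 77 102 101
f 69 82 98
f 82 65 97
f 98 97 73
f 82 97 98
f 71 89 90
f 89 69 86
f 90 86 70
f 89 86 90
f 72 95 91
f 95 71 87
f 91 87 64
f 95 87 91



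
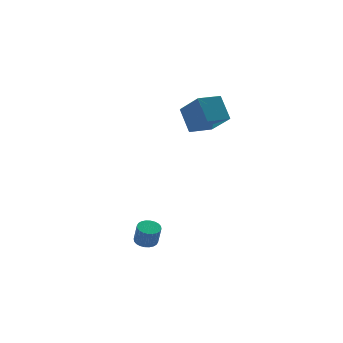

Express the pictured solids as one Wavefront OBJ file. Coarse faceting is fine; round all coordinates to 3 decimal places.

v 2.923 -1.802 2.945
v 2.961 -0.731 4.133
v 2.654 -0.394 1.683
v 2.691 0.677 2.871
v 4.309 -1.677 2.789
v 4.346 -0.606 3.977
v 4.039 -0.269 1.527
v 4.077 0.802 2.715
v -1.079 -2.814 -4.111
v -0.729 -3.291 -4.26
v -0.711 -3.622 -3.159
v -1.061 -3.146 -3.009
v -0.564 -3.125 -4.212
v -0.546 -3.457 -3.111
v -0.478 -2.912 -4.15
v -0.46 -3.244 -3.049
v -0.483 -2.685 -4.081
v -0.466 -3.016 -2.98
v -0.58 -2.477 -4.017
v -0.562 -2.808 -2.916
v -0.752 -2.32 -3.967
v -0.734 -2.651 -2.866
v -0.973 -2.238 -3.939
v -0.956 -2.57 -2.838
v -1.211 -2.245 -3.937
v -1.194 -2.576 -2.836
v -1.429 -2.338 -3.961
v -1.411 -2.669 -2.86
v -1.594 -2.503 -4.009
v -1.576 -2.835 -2.908
v -1.68 -2.716 -4.071
v -1.662 -3.048 -2.97
v -1.674 -2.944 -4.14
v -1.657 -3.275 -3.039
v -1.578 -3.152 -4.204
v -1.56 -3.483 -3.103
v -1.406 -3.309 -4.254
v -1.388 -3.64 -3.153
v -1.184 -3.39 -4.282
v -1.167 -3.722 -3.181
v -0.946 -3.384 -4.284
v -0.929 -3.715 -3.183
f 2 4 1
f 5 2 1
f 1 4 3
f 3 5 1
f 2 8 4
f 6 2 5
f 6 8 2
f 4 8 3
f 7 5 3
f 3 8 7
f 7 6 5
f 8 6 7
f 10 9 13
f 10 13 11
f 11 13 14
f 11 14 12
f 13 9 15
f 13 15 14
f 14 15 16
f 14 16 12
f 15 9 17
f 15 17 16
f 16 17 18
f 16 18 12
f 17 9 19
f 17 19 18
f 18 19 20
f 18 20 12
f 19 9 21
f 19 21 20
f 20 21 22
f 20 22 12
f 21 9 23
f 21 23 22
f 22 23 24
f 22 24 12
f 23 9 25
f 23 25 24
f 24 25 26
f 24 26 12
f 25 9 27
f 25 27 26
f 26 27 28
f 26 28 12
f 27 9 29
f 27 29 28
f 28 29 30
f 28 30 12
f 29 9 31
f 29 31 30
f 30 31 32
f 30 32 12
f 31 9 33
f 31 33 32
f 32 33 34
f 32 34 12
f 33 9 35
f 33 35 34
f 34 35 36
f 34 36 12
f 35 9 37
f 35 37 36
f 36 37 38
f 36 38 12
f 37 9 39
f 37 39 38
f 38 39 40
f 38 40 12
f 39 9 41
f 39 41 40
f 40 41 42
f 40 42 12
f 41 9 10
f 41 10 42
f 42 10 11
f 42 11 12



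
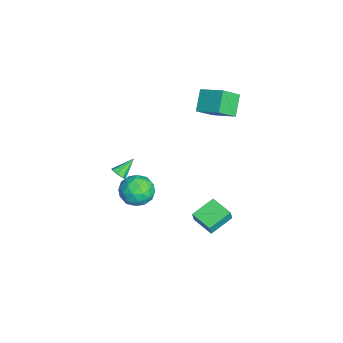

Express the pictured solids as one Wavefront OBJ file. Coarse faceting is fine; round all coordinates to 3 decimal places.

v -3.503 2.427 3.379
v -4.701 2.698 4.467
v -4.165 3.481 2.389
v -5.362 3.752 3.476
v -2.478 3.808 4.164
v -3.675 4.079 5.251
v -3.139 4.862 3.173
v -4.337 5.133 4.261
v -1.883 -0.44 -2.819
v -0.677 -0.259 -2.812
v -1.623 -2.201 -1.968
v -0.417 -2.02 -1.961
v -1.138 -1.354 -1.237
v -1.299 -0.266 -1.763
v -1.001 -2.194 -3.017
v -1.162 -1.106 -3.543
v -0.132 -1.343 -2.934
v -0.217 -0.824 -1.834
v -2.083 -1.636 -2.946
v -2.168 -1.117 -1.846
v -1.302 -0.195 -2.89
v -0.998 -2.265 -1.89
v -1.421 -1.874 -1.464
v -0.712 -1.767 -1.46
v -1.668 -0.199 -2.274
v -0.959 -0.092 -2.269
v -1.23 -0.736 -1.343
v -1.341 -2.368 -2.511
v -0.632 -2.261 -2.506
v -1.588 -0.693 -3.32
v -0.879 -0.586 -3.316
v -1.07 -1.724 -3.437
v -0.273 -0.726 -2.958
v -0.121 -1.761 -2.458
v -0.464 -1.863 -3.079
v -0.558 -1.224 -3.388
v -0.323 -0.42 -2.311
v -0.171 -1.456 -1.811
v -0.594 -1.064 -1.385
v -0.689 -0.424 -1.694
v -0.003 -1.058 -2.383
v -2.129 -1.004 -2.969
v -1.977 -2.04 -2.469
v -1.611 -2.036 -3.086
v -1.706 -1.396 -3.395
v -2.179 -0.699 -2.322
v -2.027 -1.734 -1.822
v -1.742 -1.236 -1.392
v -1.836 -0.597 -1.701
v -2.297 -1.402 -2.397
v 3.419 2.269 -0.713
v 3.683 2.153 0.086
v 2.407 3.52 -0.197
v 2.672 3.405 0.602
v 4.548 3.275 -0.942
v 4.813 3.16 -0.143
v 3.537 4.527 -0.426
v 3.801 4.411 0.373
v -0.156 -2.294 0.265
v 0.252 -2.375 0.654
v -0.824 -1.366 1.155
v 0.344 -2.047 0.382
v 0.143 -1.864 0.04
v -0.233 -1.933 -0.17
v -0.564 -2.214 -0.125
v -0.656 -2.542 0.148
v -0.455 -2.725 0.489
v -0.079 -2.655 0.699
f 2 4 1
f 5 2 1
f 1 4 3
f 3 5 1
f 2 8 4
f 6 2 5
f 6 8 2
f 4 8 3
f 7 5 3
f 3 8 7
f 7 6 5
f 8 6 7
f 9 46 25
f 46 20 49
f 25 49 14
f 46 49 25
f 9 25 21
f 25 14 26
f 21 26 10
f 25 26 21
f 9 21 30
f 21 10 31
f 30 31 16
f 21 31 30
f 9 30 42
f 30 16 45
f 42 45 19
f 30 45 42
f 9 42 46
f 42 19 50
f 46 50 20
f 42 50 46
f 10 26 37
f 26 14 40
f 37 40 18
f 26 40 37
f 14 49 27
f 49 20 48
f 27 48 13
f 49 48 27
f 20 50 47
f 50 19 43
f 47 43 11
f 50 43 47
f 19 45 44
f 45 16 32
f 44 32 15
f 45 32 44
f 16 31 36
f 31 10 33
f 36 33 17
f 31 33 36
f 12 38 24
f 38 18 39
f 24 39 13
f 38 39 24
f 12 24 22
f 24 13 23
f 22 23 11
f 24 23 22
f 12 22 29
f 22 11 28
f 29 28 15
f 22 28 29
f 12 29 34
f 29 15 35
f 34 35 17
f 29 35 34
f 12 34 38
f 34 17 41
f 38 41 18
f 34 41 38
f 13 39 27
f 39 18 40
f 27 40 14
f 39 40 27
f 11 23 47
f 23 13 48
f 47 48 20
f 23 48 47
f 15 28 44
f 28 11 43
f 44 43 19
f 28 43 44
f 17 35 36
f 35 15 32
f 36 32 16
f 35 32 36
f 18 41 37
f 41 17 33
f 37 33 10
f 41 33 37
f 52 54 51
f 55 52 51
f 51 54 53
f 53 55 51
f 52 58 54
f 56 52 55
f 56 58 52
f 54 58 53
f 57 55 53
f 53 58 57
f 57 56 55
f 58 56 57
f 60 59 62
f 60 62 61
f 62 59 63
f 62 63 61
f 63 59 64
f 63 64 61
f 64 59 65
f 64 65 61
f 65 59 66
f 65 66 61
f 66 59 67
f 66 67 61
f 67 59 68
f 67 68 61
f 68 59 60
f 68 60 61



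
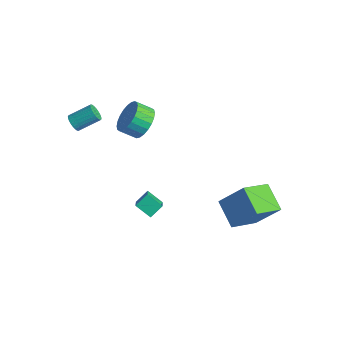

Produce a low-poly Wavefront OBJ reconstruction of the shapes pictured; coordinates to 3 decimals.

v 4.119 1.809 -3.58
v 2.547 2.156 -2.752
v 4.003 3.674 -4.582
v 2.431 4.02 -3.754
v 5.149 2.72 -2.006
v 3.577 3.066 -1.178
v 5.033 4.584 -3.008
v 3.461 4.931 -2.18
v 1.117 -1.437 -2.67
v 0.245 -1.793 -2.102
v 1.152 -0.657 -2.128
v 0.28 -1.013 -1.56
v 2.06 -2.167 -1.68
v 1.188 -2.523 -1.112
v 2.095 -1.387 -1.138
v 1.223 -1.743 -0.57
v -3.167 -3.37 3.385
v -2.767 -3.698 3.601
v -2.234 -2.577 4.311
v -2.633 -2.25 4.095
v -2.67 -3.627 3.418
v -2.137 -2.507 4.128
v -2.649 -3.518 3.23
v -2.116 -2.398 3.94
v -2.707 -3.386 3.065
v -2.174 -2.266 3.776
v -2.835 -3.252 2.949
v -2.301 -2.132 3.66
v -3.013 -3.136 2.9
v -2.48 -2.015 3.61
v -3.215 -3.055 2.924
v -2.681 -1.935 3.635
v -3.409 -3.023 3.019
v -2.876 -1.902 3.729
v -3.566 -3.043 3.169
v -3.033 -1.922 3.879
v -3.663 -3.113 3.352
v -3.13 -1.993 4.062
v -3.684 -3.222 3.54
v -3.151 -2.102 4.25
v -3.626 -3.354 3.704
v -3.093 -2.234 4.415
v -3.499 -3.488 3.82
v -2.965 -2.368 4.531
v -3.32 -3.605 3.87
v -2.787 -2.484 4.58
v -3.119 -3.685 3.845
v -2.585 -2.565 4.556
v -2.924 -3.718 3.751
v -2.391 -2.597 4.461
v -1.554 0.183 2.431
v -0.945 0.398 3.258
v -1.536 -0.309 3.877
v -2.146 -0.523 3.049
v -1.239 0.68 3.3
v -1.83 -0.027 3.919
v -1.58 0.887 3.21
v -2.172 0.18 3.828
v -1.918 0.987 3.001
v -2.51 0.28 3.619
v -2.201 0.964 2.705
v -2.792 0.257 3.323
v -2.385 0.823 2.367
v -2.976 0.116 2.986
v -2.442 0.584 2.039
v -3.034 -0.123 2.658
v -2.365 0.284 1.771
v -2.956 -0.423 2.389
v -2.164 -0.031 1.603
v -2.755 -0.738 2.222
v -1.87 -0.313 1.561
v -2.461 -1.02 2.18
v -1.528 -0.52 1.652
v -2.12 -1.227 2.27
v -1.19 -0.62 1.861
v -1.782 -1.327 2.479
v -0.908 -0.597 2.157
v -1.499 -1.304 2.775
v -0.724 -0.456 2.494
v -1.315 -1.163 3.113
v -0.666 -0.217 2.822
v -1.258 -0.924 3.441
v -0.744 0.083 3.091
v -1.335 -0.624 3.709
f 2 4 1
f 5 2 1
f 1 4 3
f 3 5 1
f 2 8 4
f 6 2 5
f 6 8 2
f 4 8 3
f 7 5 3
f 3 8 7
f 7 6 5
f 8 6 7
f 10 12 9
f 13 10 9
f 9 12 11
f 11 13 9
f 10 16 12
f 14 10 13
f 14 16 10
f 12 16 11
f 15 13 11
f 11 16 15
f 15 14 13
f 16 14 15
f 18 17 21
f 18 21 19
f 19 21 22
f 19 22 20
f 21 17 23
f 21 23 22
f 22 23 24
f 22 24 20
f 23 17 25
f 23 25 24
f 24 25 26
f 24 26 20
f 25 17 27
f 25 27 26
f 26 27 28
f 26 28 20
f 27 17 29
f 27 29 28
f 28 29 30
f 28 30 20
f 29 17 31
f 29 31 30
f 30 31 32
f 30 32 20
f 31 17 33
f 31 33 32
f 32 33 34
f 32 34 20
f 33 17 35
f 33 35 34
f 34 35 36
f 34 36 20
f 35 17 37
f 35 37 36
f 36 37 38
f 36 38 20
f 37 17 39
f 37 39 38
f 38 39 40
f 38 40 20
f 39 17 41
f 39 41 40
f 40 41 42
f 40 42 20
f 41 17 43
f 41 43 42
f 42 43 44
f 42 44 20
f 43 17 45
f 43 45 44
f 44 45 46
f 44 46 20
f 45 17 47
f 45 47 46
f 46 47 48
f 46 48 20
f 47 17 49
f 47 49 48
f 48 49 50
f 48 50 20
f 49 17 18
f 49 18 50
f 50 18 19
f 50 19 20
f 52 51 55
f 52 55 53
f 53 55 56
f 53 56 54
f 55 51 57
f 55 57 56
f 56 57 58
f 56 58 54
f 57 51 59
f 57 59 58
f 58 59 60
f 58 60 54
f 59 51 61
f 59 61 60
f 60 61 62
f 60 62 54
f 61 51 63
f 61 63 62
f 62 63 64
f 62 64 54
f 63 51 65
f 63 65 64
f 64 65 66
f 64 66 54
f 65 51 67
f 65 67 66
f 66 67 68
f 66 68 54
f 67 51 69
f 67 69 68
f 68 69 70
f 68 70 54
f 69 51 71
f 69 71 70
f 70 71 72
f 70 72 54
f 71 51 73
f 71 73 72
f 72 73 74
f 72 74 54
f 73 51 75
f 73 75 74
f 74 75 76
f 74 76 54
f 75 51 77
f 75 77 76
f 76 77 78
f 76 78 54
f 77 51 79
f 77 79 78
f 78 79 80
f 78 80 54
f 79 51 81
f 79 81 80
f 80 81 82
f 80 82 54
f 81 51 83
f 81 83 82
f 82 83 84
f 82 84 54
f 83 51 52
f 83 52 84
f 84 52 53
f 84 53 54



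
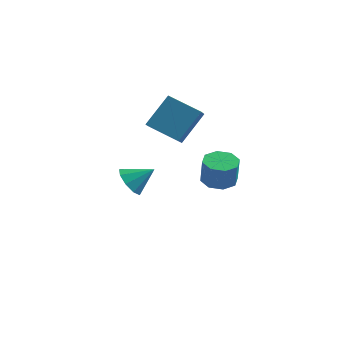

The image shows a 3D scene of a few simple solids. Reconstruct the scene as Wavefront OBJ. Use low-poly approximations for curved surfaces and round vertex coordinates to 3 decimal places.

v -0.614 -0.517 2.192
v -0.475 -1.456 2.91
v -2.4 -0.258 2.878
v -2.26 -1.197 3.596
v 0.14 0.737 3.684
v 0.28 -0.202 4.402
v -1.645 0.996 4.37
v -1.506 0.057 5.088
v 2.277 -3.784 2.172
v 3.061 -3.342 2.149
v 3.187 -3.494 3.546
v 2.403 -3.936 3.568
v 2.524 -2.922 2.244
v 2.65 -3.073 3.64
v 1.842 -3.006 2.296
v 1.968 -3.158 3.692
v 1.415 -3.546 2.275
v 1.541 -3.698 3.672
v 1.493 -4.226 2.194
v 1.619 -4.378 3.591
v 2.03 -4.647 2.1
v 2.156 -4.798 3.496
v 2.712 -4.562 2.048
v 2.838 -4.714 3.444
v 3.139 -4.022 2.068
v 3.265 -4.174 3.465
v -3.894 1.055 -2.319
v -3.246 0.647 -2.947
v -2.746 1.525 -1.441
v -3.371 1.288 -3.127
v -3.74 1.82 -2.929
v -4.182 1.994 -2.446
v -4.488 1.729 -1.903
v -4.517 1.148 -1.556
v -4.254 0.524 -1.565
v -3.823 0.149 -1.928
v -3.425 0.197 -2.474
f 2 4 1
f 5 2 1
f 1 4 3
f 3 5 1
f 2 8 4
f 6 2 5
f 6 8 2
f 4 8 3
f 7 5 3
f 3 8 7
f 7 6 5
f 8 6 7
f 10 9 13
f 10 13 11
f 11 13 14
f 11 14 12
f 13 9 15
f 13 15 14
f 14 15 16
f 14 16 12
f 15 9 17
f 15 17 16
f 16 17 18
f 16 18 12
f 17 9 19
f 17 19 18
f 18 19 20
f 18 20 12
f 19 9 21
f 19 21 20
f 20 21 22
f 20 22 12
f 21 9 23
f 21 23 22
f 22 23 24
f 22 24 12
f 23 9 25
f 23 25 24
f 24 25 26
f 24 26 12
f 25 9 10
f 25 10 26
f 26 10 11
f 26 11 12
f 28 27 30
f 28 30 29
f 30 27 31
f 30 31 29
f 31 27 32
f 31 32 29
f 32 27 33
f 32 33 29
f 33 27 34
f 33 34 29
f 34 27 35
f 34 35 29
f 35 27 36
f 35 36 29
f 36 27 37
f 36 37 29
f 37 27 28
f 37 28 29



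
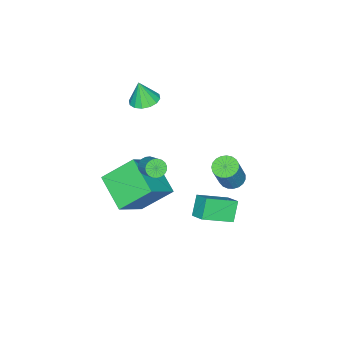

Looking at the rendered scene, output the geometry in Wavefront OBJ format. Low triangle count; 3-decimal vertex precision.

v 1.271 2.626 -3.014
v 1.595 3.4 -2.568
v 1.978 2.857 -3.929
v 2.303 3.63 -3.484
v 2.537 1.67 -2.276
v 2.862 2.443 -1.831
v 3.245 1.9 -3.192
v 3.569 2.674 -2.746
v 1.304 -0.528 -4.367
v 0.463 -2.211 -3.457
v 2.996 -0.632 -2.996
v 2.156 -2.315 -2.086
v 2.304 -1.745 -5.694
v 1.464 -3.428 -4.784
v 3.997 -1.849 -4.323
v 3.156 -3.532 -3.413
v 2.449 -1.181 -1.719
v 2.844 -1.531 -1.607
v 3.367 -0.71 -0.888
v 2.971 -0.359 -1.001
v 2.925 -1.425 -1.787
v 3.448 -0.604 -1.068
v 2.925 -1.276 -1.956
v 3.447 -0.455 -1.237
v 2.841 -1.112 -2.084
v 3.364 -0.291 -1.365
v 2.69 -0.959 -2.148
v 3.213 -0.138 -1.43
v 2.497 -0.844 -2.139
v 3.02 -0.023 -1.42
v 2.296 -0.788 -2.057
v 2.819 0.033 -1.338
v 2.121 -0.799 -1.917
v 2.644 0.022 -1.198
v 2.003 -0.877 -1.742
v 2.526 -0.056 -1.023
v 1.962 -1.007 -1.564
v 2.484 -0.186 -0.845
v 2.005 -1.167 -1.412
v 2.527 -0.346 -0.694
v 2.124 -1.329 -1.314
v 2.647 -0.508 -0.595
v 2.3 -1.466 -1.286
v 2.823 -0.645 -0.567
v 2.502 -1.553 -1.332
v 3.024 -0.732 -0.613
v 2.694 -1.576 -1.446
v 3.217 -0.755 -0.727
v -0.723 -3.701 -0.303
v -0.011 -3.338 -0.284
v -0.617 -3.979 0.983
v -0.286 -3.04 -0.197
v -0.678 -2.92 -0.138
v -1.082 -3.009 -0.124
v -1.39 -3.283 -0.157
v -1.52 -3.67 -0.23
v -1.436 -4.065 -0.322
v -1.161 -4.362 -0.409
v -0.769 -4.483 -0.468
v -0.365 -4.394 -0.482
v -0.057 -4.119 -0.449
v 0.073 -3.733 -0.376
v 0.773 2.505 -1.91
v 1.264 2.121 -2.127
v 2.057 2.231 -0.527
v 1.567 2.615 -0.31
v 1.356 2.372 -2.19
v 2.149 2.481 -0.589
v 1.347 2.646 -2.204
v 2.141 2.755 -0.604
v 1.239 2.896 -2.168
v 2.032 3.005 -0.567
v 1.051 3.078 -2.087
v 1.844 3.187 -0.486
v 0.814 3.161 -1.975
v 1.607 3.27 -0.374
v 0.57 3.131 -1.853
v 1.364 3.24 -0.252
v 0.362 2.992 -1.74
v 1.155 3.102 -0.139
v 0.225 2.77 -1.657
v 1.018 2.879 -0.056
v 0.182 2.502 -1.617
v 0.975 2.611 -0.016
v 0.242 2.234 -1.629
v 1.035 2.343 -0.028
v 0.394 2.013 -1.689
v 1.187 2.123 -0.088
v 0.611 1.878 -1.787
v 1.404 1.987 -0.186
v 0.856 1.851 -1.907
v 1.65 1.96 -0.306
v 1.087 1.937 -2.027
v 1.881 2.046 -0.426
f 2 4 1
f 5 2 1
f 1 4 3
f 3 5 1
f 2 8 4
f 6 2 5
f 6 8 2
f 4 8 3
f 7 5 3
f 3 8 7
f 7 6 5
f 8 6 7
f 10 12 9
f 13 10 9
f 9 12 11
f 11 13 9
f 10 16 12
f 14 10 13
f 14 16 10
f 12 16 11
f 15 13 11
f 11 16 15
f 15 14 13
f 16 14 15
f 18 17 21
f 18 21 19
f 19 21 22
f 19 22 20
f 21 17 23
f 21 23 22
f 22 23 24
f 22 24 20
f 23 17 25
f 23 25 24
f 24 25 26
f 24 26 20
f 25 17 27
f 25 27 26
f 26 27 28
f 26 28 20
f 27 17 29
f 27 29 28
f 28 29 30
f 28 30 20
f 29 17 31
f 29 31 30
f 30 31 32
f 30 32 20
f 31 17 33
f 31 33 32
f 32 33 34
f 32 34 20
f 33 17 35
f 33 35 34
f 34 35 36
f 34 36 20
f 35 17 37
f 35 37 36
f 36 37 38
f 36 38 20
f 37 17 39
f 37 39 38
f 38 39 40
f 38 40 20
f 39 17 41
f 39 41 40
f 40 41 42
f 40 42 20
f 41 17 43
f 41 43 42
f 42 43 44
f 42 44 20
f 43 17 45
f 43 45 44
f 44 45 46
f 44 46 20
f 45 17 47
f 45 47 46
f 46 47 48
f 46 48 20
f 47 17 18
f 47 18 48
f 48 18 19
f 48 19 20
f 50 49 52
f 50 52 51
f 52 49 53
f 52 53 51
f 53 49 54
f 53 54 51
f 54 49 55
f 54 55 51
f 55 49 56
f 55 56 51
f 56 49 57
f 56 57 51
f 57 49 58
f 57 58 51
f 58 49 59
f 58 59 51
f 59 49 60
f 59 60 51
f 60 49 61
f 60 61 51
f 61 49 62
f 61 62 51
f 62 49 50
f 62 50 51
f 64 63 67
f 64 67 65
f 65 67 68
f 65 68 66
f 67 63 69
f 67 69 68
f 68 69 70
f 68 70 66
f 69 63 71
f 69 71 70
f 70 71 72
f 70 72 66
f 71 63 73
f 71 73 72
f 72 73 74
f 72 74 66
f 73 63 75
f 73 75 74
f 74 75 76
f 74 76 66
f 75 63 77
f 75 77 76
f 76 77 78
f 76 78 66
f 77 63 79
f 77 79 78
f 78 79 80
f 78 80 66
f 79 63 81
f 79 81 80
f 80 81 82
f 80 82 66
f 81 63 83
f 81 83 82
f 82 83 84
f 82 84 66
f 83 63 85
f 83 85 84
f 84 85 86
f 84 86 66
f 85 63 87
f 85 87 86
f 86 87 88
f 86 88 66
f 87 63 89
f 87 89 88
f 88 89 90
f 88 90 66
f 89 63 91
f 89 91 90
f 90 91 92
f 90 92 66
f 91 63 93
f 91 93 92
f 92 93 94
f 92 94 66
f 93 63 64
f 93 64 94
f 94 64 65
f 94 65 66



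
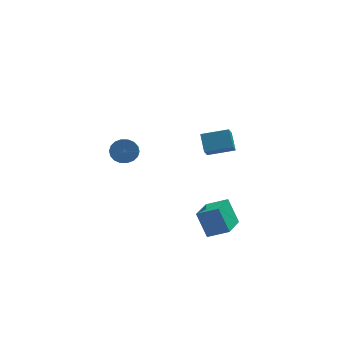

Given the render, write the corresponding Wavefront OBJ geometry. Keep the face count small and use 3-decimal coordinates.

v 1.599 -3.823 -1.591
v 2.728 -4.122 -1.021
v 2.279 -2.226 -2.102
v 3.409 -2.524 -1.532
v 2.111 -4.476 -2.948
v 3.241 -4.774 -2.378
v 2.792 -2.878 -3.459
v 3.921 -3.177 -2.889
v -1.842 -0.177 0.941
v -1.077 -0.257 0.927
v -1.212 -1.743 2.005
v -1.978 -1.663 2.019
v -1.127 -0.055 1.199
v -1.263 -1.541 2.277
v -1.319 0.123 1.42
v -1.455 -1.363 2.498
v -1.615 0.241 1.546
v -1.751 -1.244 2.624
v -1.956 0.277 1.553
v -2.092 -1.209 2.63
v -2.274 0.222 1.438
v -2.41 -1.263 2.515
v -2.507 0.089 1.224
v -2.642 -1.396 2.302
v -2.608 -0.097 0.955
v -2.743 -1.583 2.033
v -2.557 -0.299 0.683
v -2.693 -1.785 1.761
v -2.365 -0.477 0.462
v -2.501 -1.963 1.54
v -2.069 -0.596 0.336
v -2.205 -2.081 1.414
v -1.728 -0.631 0.33
v -1.864 -2.117 1.407
v -1.41 -0.577 0.445
v -1.546 -2.062 1.522
v -1.178 -0.444 0.658
v -1.313 -1.929 1.736
v 2.902 3.208 -2.12
v 2.667 2.571 -1.372
v 2.785 4.173 -1.334
v 2.55 3.536 -0.587
v 4.47 3.084 -1.733
v 4.235 2.447 -0.986
v 4.353 4.049 -0.948
v 4.118 3.412 -0.2
f 2 4 1
f 5 2 1
f 1 4 3
f 3 5 1
f 2 8 4
f 6 2 5
f 6 8 2
f 4 8 3
f 7 5 3
f 3 8 7
f 7 6 5
f 8 6 7
f 10 9 13
f 10 13 11
f 11 13 14
f 11 14 12
f 13 9 15
f 13 15 14
f 14 15 16
f 14 16 12
f 15 9 17
f 15 17 16
f 16 17 18
f 16 18 12
f 17 9 19
f 17 19 18
f 18 19 20
f 18 20 12
f 19 9 21
f 19 21 20
f 20 21 22
f 20 22 12
f 21 9 23
f 21 23 22
f 22 23 24
f 22 24 12
f 23 9 25
f 23 25 24
f 24 25 26
f 24 26 12
f 25 9 27
f 25 27 26
f 26 27 28
f 26 28 12
f 27 9 29
f 27 29 28
f 28 29 30
f 28 30 12
f 29 9 31
f 29 31 30
f 30 31 32
f 30 32 12
f 31 9 33
f 31 33 32
f 32 33 34
f 32 34 12
f 33 9 35
f 33 35 34
f 34 35 36
f 34 36 12
f 35 9 37
f 35 37 36
f 36 37 38
f 36 38 12
f 37 9 10
f 37 10 38
f 38 10 11
f 38 11 12
f 40 42 39
f 43 40 39
f 39 42 41
f 41 43 39
f 40 46 42
f 44 40 43
f 44 46 40
f 42 46 41
f 45 43 41
f 41 46 45
f 45 44 43
f 46 44 45



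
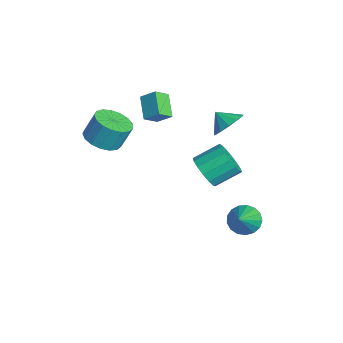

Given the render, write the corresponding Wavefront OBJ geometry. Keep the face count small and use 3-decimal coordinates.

v -4.445 0.332 3.433
v -4.149 -0.411 3.999
v -3.985 0.972 4.032
v -3.689 0.228 4.599
v -3.271 0.212 2.661
v -2.975 -0.532 3.228
v -2.811 0.851 3.261
v -2.515 0.108 3.827
v 1.115 1.339 2.108
v 1.497 0.914 2.868
v 1.467 2.217 3.611
v 1.085 2.641 2.852
v 1.88 1.073 2.604
v 1.851 2.376 3.347
v 2.059 1.303 2.208
v 2.029 2.606 2.951
v 1.984 1.543 1.785
v 1.955 2.846 2.528
v 1.677 1.728 1.449
v 1.647 3.03 2.192
v 1.219 1.808 1.289
v 1.189 3.111 2.032
v 0.733 1.763 1.349
v 0.703 3.066 2.092
v 0.349 1.604 1.613
v 0.32 2.907 2.356
v 0.171 1.374 2.009
v 0.141 2.677 2.752
v 0.245 1.134 2.432
v 0.216 2.437 3.175
v 0.553 0.95 2.768
v 0.523 2.252 3.511
v 1.011 0.869 2.928
v 0.981 2.172 3.671
v -3.08 3.794 1.816
v -2.365 3.181 2.002
v -3.7 3.266 2.464
v -2.323 3.579 2.366
v -2.522 4.045 2.555
v -2.898 4.432 2.51
v -3.332 4.615 2.244
v -3.686 4.538 1.843
v -3.848 4.225 1.433
v -3.766 3.774 1.144
v -3.466 3.33 1.069
v -3.044 3.033 1.231
v -2.633 2.978 1.579
v -3.336 -2.539 1.876
v -2.509 -1.995 1.591
v -2.458 -1.397 2.878
v -3.284 -1.941 3.164
v -2.889 -1.704 1.471
v -2.837 -1.107 2.758
v -3.371 -1.605 1.444
v -3.319 -1.007 2.731
v -3.845 -1.719 1.516
v -3.793 -1.122 2.803
v -4.202 -2.021 1.671
v -4.151 -1.424 2.958
v -4.361 -2.442 1.873
v -4.31 -1.845 3.16
v -4.285 -2.885 2.075
v -4.234 -2.288 3.362
v -3.992 -3.249 2.232
v -3.94 -2.651 3.519
v -3.548 -3.45 2.308
v -3.496 -2.852 3.595
v -3.055 -3.442 2.285
v -3.004 -2.844 3.572
v -2.627 -3.227 2.168
v -2.576 -2.63 3.455
v -2.361 -2.855 1.984
v -2.31 -2.257 3.271
v -2.319 -2.41 1.776
v -2.267 -1.813 3.063
v 0.806 3.479 -2.239
v 1.192 3.014 -2.865
v 2.214 2.741 -0.821
v 1.392 3.379 -2.873
v 1.458 3.767 -2.737
v 1.374 4.089 -2.486
v 1.16 4.271 -2.179
v 0.865 4.272 -1.885
v 0.556 4.091 -1.672
v 0.305 3.769 -1.589
v 0.168 3.382 -1.655
v 0.177 3.016 -1.855
v 0.33 2.757 -2.142
v 0.592 2.663 -2.451
v 0.903 2.756 -2.712
f 2 4 1
f 5 2 1
f 1 4 3
f 3 5 1
f 2 8 4
f 6 2 5
f 6 8 2
f 4 8 3
f 7 5 3
f 3 8 7
f 7 6 5
f 8 6 7
f 10 9 13
f 10 13 11
f 11 13 14
f 11 14 12
f 13 9 15
f 13 15 14
f 14 15 16
f 14 16 12
f 15 9 17
f 15 17 16
f 16 17 18
f 16 18 12
f 17 9 19
f 17 19 18
f 18 19 20
f 18 20 12
f 19 9 21
f 19 21 20
f 20 21 22
f 20 22 12
f 21 9 23
f 21 23 22
f 22 23 24
f 22 24 12
f 23 9 25
f 23 25 24
f 24 25 26
f 24 26 12
f 25 9 27
f 25 27 26
f 26 27 28
f 26 28 12
f 27 9 29
f 27 29 28
f 28 29 30
f 28 30 12
f 29 9 31
f 29 31 30
f 30 31 32
f 30 32 12
f 31 9 33
f 31 33 32
f 32 33 34
f 32 34 12
f 33 9 10
f 33 10 34
f 34 10 11
f 34 11 12
f 36 35 38
f 36 38 37
f 38 35 39
f 38 39 37
f 39 35 40
f 39 40 37
f 40 35 41
f 40 41 37
f 41 35 42
f 41 42 37
f 42 35 43
f 42 43 37
f 43 35 44
f 43 44 37
f 44 35 45
f 44 45 37
f 45 35 46
f 45 46 37
f 46 35 47
f 46 47 37
f 47 35 36
f 47 36 37
f 49 48 52
f 49 52 50
f 50 52 53
f 50 53 51
f 52 48 54
f 52 54 53
f 53 54 55
f 53 55 51
f 54 48 56
f 54 56 55
f 55 56 57
f 55 57 51
f 56 48 58
f 56 58 57
f 57 58 59
f 57 59 51
f 58 48 60
f 58 60 59
f 59 60 61
f 59 61 51
f 60 48 62
f 60 62 61
f 61 62 63
f 61 63 51
f 62 48 64
f 62 64 63
f 63 64 65
f 63 65 51
f 64 48 66
f 64 66 65
f 65 66 67
f 65 67 51
f 66 48 68
f 66 68 67
f 67 68 69
f 67 69 51
f 68 48 70
f 68 70 69
f 69 70 71
f 69 71 51
f 70 48 72
f 70 72 71
f 71 72 73
f 71 73 51
f 72 48 74
f 72 74 73
f 73 74 75
f 73 75 51
f 74 48 49
f 74 49 75
f 75 49 50
f 75 50 51
f 77 76 79
f 77 79 78
f 79 76 80
f 79 80 78
f 80 76 81
f 80 81 78
f 81 76 82
f 81 82 78
f 82 76 83
f 82 83 78
f 83 76 84
f 83 84 78
f 84 76 85
f 84 85 78
f 85 76 86
f 85 86 78
f 86 76 87
f 86 87 78
f 87 76 88
f 87 88 78
f 88 76 89
f 88 89 78
f 89 76 90
f 89 90 78
f 90 76 77
f 90 77 78



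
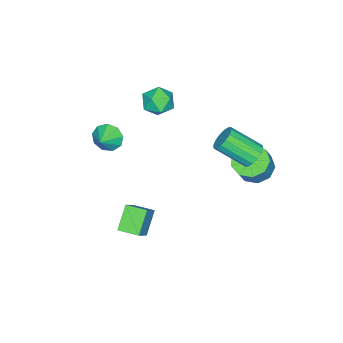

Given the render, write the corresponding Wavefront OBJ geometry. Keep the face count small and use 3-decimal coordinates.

v -4.301 -3.245 2.759
v -3.426 -2.835 3.146
v -3.394 -4.385 1.914
v -2.519 -3.975 2.301
v -3.175 -4.486 2.927
v -3.736 -3.782 3.449
v -3.084 -3.438 1.611
v -3.645 -2.734 2.133
v -2.674 -2.955 2.437
v -2.73 -3.602 3.25
v -4.09 -3.618 1.81
v -4.146 -4.265 2.623
v 1.127 -3.92 2.874
v 1.51 -4.552 2.361
v 2.113 -3.72 3.366
v 1.541 -4.006 2.079
v 1.377 -3.419 2.169
v 1.097 -3.066 2.589
v 0.83 -3.113 3.142
v 0.703 -3.537 3.57
v 0.773 -4.14 3.672
v 1.009 -4.64 3.401
v 1.3 -4.803 2.883
v -3.224 2.629 0.996
v -2.603 2.465 0.487
v -2.035 0.807 1.714
v -2.656 0.971 2.224
v -2.441 2.733 0.774
v -1.873 1.075 2.002
v -2.49 2.973 1.121
v -1.922 1.314 2.348
v -2.735 3.121 1.434
v -2.167 1.462 2.662
v -3.112 3.137 1.63
v -2.544 1.478 2.858
v -3.518 3.017 1.656
v -2.95 1.359 2.884
v -3.845 2.793 1.506
v -3.277 1.135 2.733
v -4.007 2.525 1.218
v -3.439 0.867 2.446
v -3.958 2.286 0.872
v -3.39 0.627 2.099
v -3.713 2.138 0.558
v -3.145 0.479 1.786
v -3.336 2.122 0.362
v -2.768 0.463 1.59
v -2.93 2.241 0.336
v -2.362 0.583 1.564
v -4.301 2.16 -1.209
v -3.365 2.031 -1.771
v -2.522 2.151 -0.393
v -3.459 2.28 0.169
v -3.54 2.761 -1.727
v -2.697 2.881 -0.349
v -4.072 3.21 -1.441
v -3.229 3.33 -0.063
v -4.711 3.168 -1.047
v -3.868 3.288 0.332
v -5.159 2.654 -0.728
v -4.316 2.774 0.65
v -5.205 1.909 -0.634
v -4.362 2.029 0.744
v -4.829 1.281 -0.81
v -3.986 1.401 0.568
v -4.206 1.065 -1.172
v -3.363 1.185 0.206
v -3.628 1.361 -1.552
v -2.785 1.481 -0.173
v 2.77 -1.793 -2.902
v 1.62 -2.007 -1.782
v 2.536 -0.595 -2.913
v 1.386 -0.809 -1.793
v 3.854 -1.571 -1.747
v 2.704 -1.785 -0.627
v 3.62 -0.373 -1.758
v 2.47 -0.587 -0.638
f 1 12 6
f 1 6 2
f 1 2 8
f 1 8 11
f 1 11 12
f 2 6 10
f 6 12 5
f 12 11 3
f 11 8 7
f 8 2 9
f 4 10 5
f 4 5 3
f 4 3 7
f 4 7 9
f 4 9 10
f 5 10 6
f 3 5 12
f 7 3 11
f 9 7 8
f 10 9 2
f 14 13 16
f 14 16 15
f 16 13 17
f 16 17 15
f 17 13 18
f 17 18 15
f 18 13 19
f 18 19 15
f 19 13 20
f 19 20 15
f 20 13 21
f 20 21 15
f 21 13 22
f 21 22 15
f 22 13 23
f 22 23 15
f 23 13 14
f 23 14 15
f 25 24 28
f 25 28 26
f 26 28 29
f 26 29 27
f 28 24 30
f 28 30 29
f 29 30 31
f 29 31 27
f 30 24 32
f 30 32 31
f 31 32 33
f 31 33 27
f 32 24 34
f 32 34 33
f 33 34 35
f 33 35 27
f 34 24 36
f 34 36 35
f 35 36 37
f 35 37 27
f 36 24 38
f 36 38 37
f 37 38 39
f 37 39 27
f 38 24 40
f 38 40 39
f 39 40 41
f 39 41 27
f 40 24 42
f 40 42 41
f 41 42 43
f 41 43 27
f 42 24 44
f 42 44 43
f 43 44 45
f 43 45 27
f 44 24 46
f 44 46 45
f 45 46 47
f 45 47 27
f 46 24 48
f 46 48 47
f 47 48 49
f 47 49 27
f 48 24 25
f 48 25 49
f 49 25 26
f 49 26 27
f 51 50 54
f 51 54 52
f 52 54 55
f 52 55 53
f 54 50 56
f 54 56 55
f 55 56 57
f 55 57 53
f 56 50 58
f 56 58 57
f 57 58 59
f 57 59 53
f 58 50 60
f 58 60 59
f 59 60 61
f 59 61 53
f 60 50 62
f 60 62 61
f 61 62 63
f 61 63 53
f 62 50 64
f 62 64 63
f 63 64 65
f 63 65 53
f 64 50 66
f 64 66 65
f 65 66 67
f 65 67 53
f 66 50 68
f 66 68 67
f 67 68 69
f 67 69 53
f 68 50 51
f 68 51 69
f 69 51 52
f 69 52 53
f 71 73 70
f 74 71 70
f 70 73 72
f 72 74 70
f 71 77 73
f 75 71 74
f 75 77 71
f 73 77 72
f 76 74 72
f 72 77 76
f 76 75 74
f 77 75 76



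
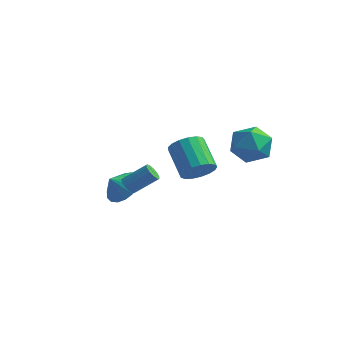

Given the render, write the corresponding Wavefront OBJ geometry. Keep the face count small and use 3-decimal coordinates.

v 1.838 -1.69 0.376
v 2.538 -1.41 0.886
v 1.402 -0.371 1.874
v 0.702 -0.65 1.364
v 2.522 -1.119 0.562
v 1.386 -0.08 1.551
v 2.35 -0.959 0.195
v 1.214 0.08 1.184
v 2.06 -0.966 -0.13
v 0.924 0.073 0.859
v 1.72 -1.139 -0.339
v 0.584 -0.1 0.65
v 1.406 -1.438 -0.385
v 0.27 -0.399 0.604
v 1.192 -1.795 -0.256
v 0.056 -0.755 0.732
v 1.125 -2.128 0.017
v -0.011 -1.088 1.006
v 1.222 -2.36 0.373
v 0.086 -1.32 1.361
v 1.46 -2.439 0.729
v 0.324 -1.399 1.718
v 1.785 -2.346 1.004
v 0.649 -1.306 1.993
v 2.121 -2.103 1.135
v 0.985 -1.063 2.124
v 2.393 -1.765 1.093
v 1.257 -0.726 2.081
v 1.781 2.474 0.717
v 2.646 3.289 0.877
v 2.834 1.631 -0.677
v 3.699 2.446 -0.517
v 3.483 1.627 0.331
v 2.832 2.148 1.193
v 2.648 2.772 -0.993
v 1.997 3.293 -0.131
v 3.181 3.473 -0.18
v 3.697 2.765 0.639
v 1.783 2.155 -0.439
v 2.299 1.447 0.38
v -3.486 0.977 -3.844
v -2.905 0.113 -4.046
v -3.974 0.463 -3.056
v -2.628 0.369 -3.708
v -2.547 0.765 -3.4
v -2.681 1.208 -3.195
v -2.999 1.599 -3.138
v -3.429 1.847 -3.243
v -3.872 1.896 -3.485
v -4.226 1.734 -3.81
v -4.411 1.398 -4.143
v -4.384 0.966 -4.407
v -4.151 0.536 -4.543
v -3.765 0.207 -4.518
v -3.316 0.055 -4.339
v -1.838 -1.736 -1.622
v -1.594 -1.536 -2.036
v -0.578 -0.905 -1.132
v -0.822 -1.104 -0.718
v -1.792 -1.337 -1.952
v -0.775 -0.705 -1.049
v -2.005 -1.264 -1.764
v -0.988 -0.633 -0.86
v -2.164 -1.341 -1.531
v -1.148 -0.709 -0.627
v -2.221 -1.543 -1.327
v -1.204 -0.912 -0.423
v -2.155 -1.807 -1.216
v -1.139 -1.175 -0.312
v -1.99 -2.047 -1.234
v -0.973 -1.416 -0.33
v -1.776 -2.189 -1.376
v -0.759 -1.558 -0.472
v -1.582 -2.187 -1.595
v -0.565 -1.556 -0.691
v -1.469 -2.042 -1.823
v -0.453 -1.41 -0.919
v -1.474 -1.799 -1.988
v -0.457 -1.168 -1.084
f 2 1 5
f 2 5 3
f 3 5 6
f 3 6 4
f 5 1 7
f 5 7 6
f 6 7 8
f 6 8 4
f 7 1 9
f 7 9 8
f 8 9 10
f 8 10 4
f 9 1 11
f 9 11 10
f 10 11 12
f 10 12 4
f 11 1 13
f 11 13 12
f 12 13 14
f 12 14 4
f 13 1 15
f 13 15 14
f 14 15 16
f 14 16 4
f 15 1 17
f 15 17 16
f 16 17 18
f 16 18 4
f 17 1 19
f 17 19 18
f 18 19 20
f 18 20 4
f 19 1 21
f 19 21 20
f 20 21 22
f 20 22 4
f 21 1 23
f 21 23 22
f 22 23 24
f 22 24 4
f 23 1 25
f 23 25 24
f 24 25 26
f 24 26 4
f 25 1 27
f 25 27 26
f 26 27 28
f 26 28 4
f 27 1 2
f 27 2 28
f 28 2 3
f 28 3 4
f 29 40 34
f 29 34 30
f 29 30 36
f 29 36 39
f 29 39 40
f 30 34 38
f 34 40 33
f 40 39 31
f 39 36 35
f 36 30 37
f 32 38 33
f 32 33 31
f 32 31 35
f 32 35 37
f 32 37 38
f 33 38 34
f 31 33 40
f 35 31 39
f 37 35 36
f 38 37 30
f 42 41 44
f 42 44 43
f 44 41 45
f 44 45 43
f 45 41 46
f 45 46 43
f 46 41 47
f 46 47 43
f 47 41 48
f 47 48 43
f 48 41 49
f 48 49 43
f 49 41 50
f 49 50 43
f 50 41 51
f 50 51 43
f 51 41 52
f 51 52 43
f 52 41 53
f 52 53 43
f 53 41 54
f 53 54 43
f 54 41 55
f 54 55 43
f 55 41 42
f 55 42 43
f 57 56 60
f 57 60 58
f 58 60 61
f 58 61 59
f 60 56 62
f 60 62 61
f 61 62 63
f 61 63 59
f 62 56 64
f 62 64 63
f 63 64 65
f 63 65 59
f 64 56 66
f 64 66 65
f 65 66 67
f 65 67 59
f 66 56 68
f 66 68 67
f 67 68 69
f 67 69 59
f 68 56 70
f 68 70 69
f 69 70 71
f 69 71 59
f 70 56 72
f 70 72 71
f 71 72 73
f 71 73 59
f 72 56 74
f 72 74 73
f 73 74 75
f 73 75 59
f 74 56 76
f 74 76 75
f 75 76 77
f 75 77 59
f 76 56 78
f 76 78 77
f 77 78 79
f 77 79 59
f 78 56 57
f 78 57 79
f 79 57 58
f 79 58 59

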